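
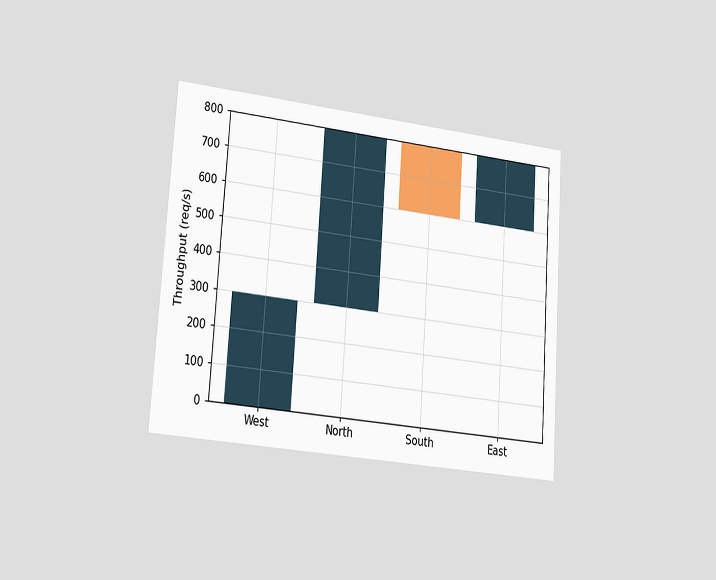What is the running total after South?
The chart is tilted about 4° clockwise and viewed slightly from the left. After South the running total reaches 600req/s.

600req/s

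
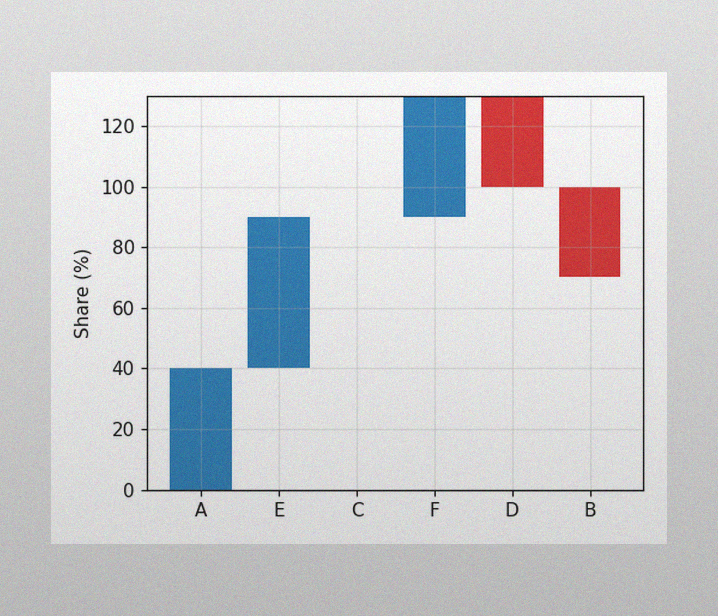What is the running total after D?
The image has some photo noise and uneven lighting. After D the running total reaches 100%.

100%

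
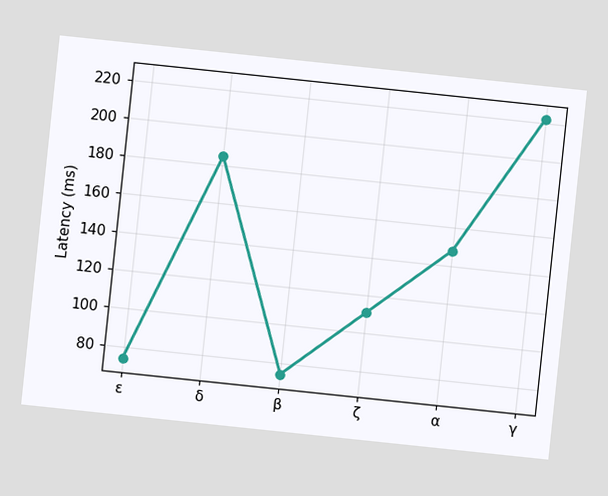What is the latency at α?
148ms

The chart is tilted about 6° clockwise. At α, the line is at 148ms.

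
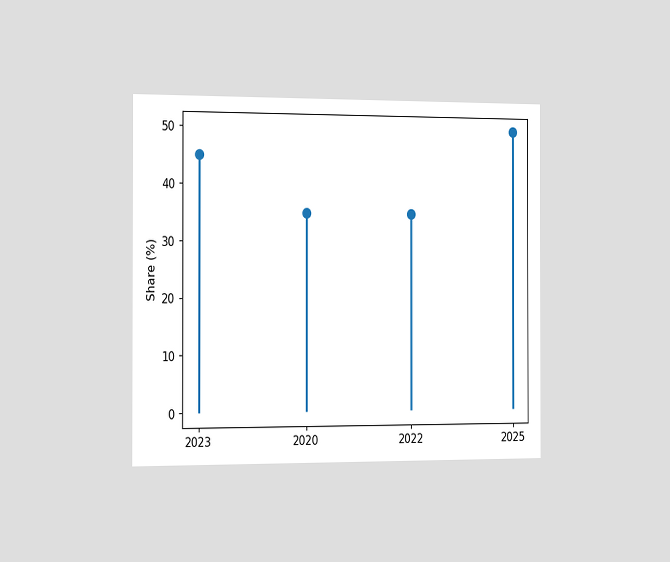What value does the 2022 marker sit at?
35%

The chart is viewed slightly from the left. The 2022 marker sits at 35%.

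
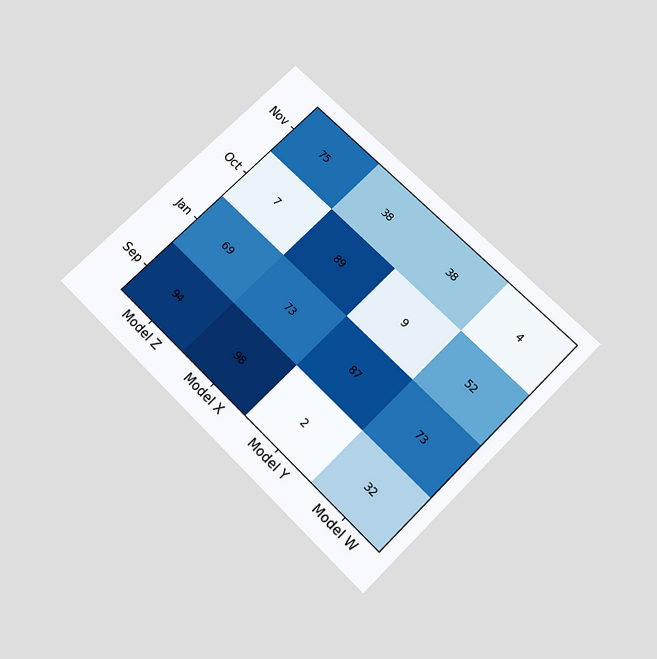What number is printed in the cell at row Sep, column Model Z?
94

The chart is tilted about 45° clockwise and viewed slightly from below. The (Sep, Model Z) cell reads 94.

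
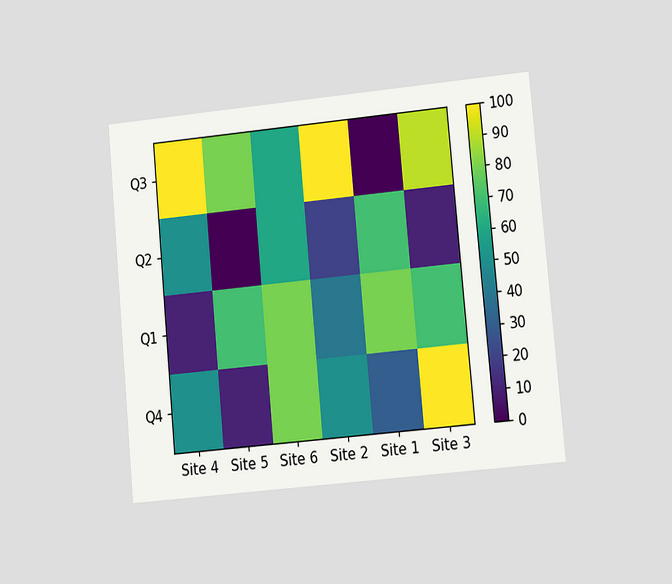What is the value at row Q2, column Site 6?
60

The chart is tilted about 5° counter-clockwise and viewed at a slight angle. Matching cell (Q2, Site 6) against the colorbar gives 60.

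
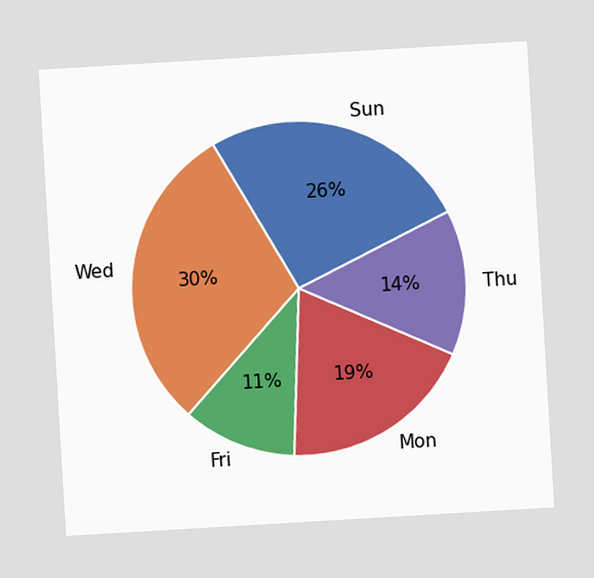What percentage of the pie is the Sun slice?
26%

The chart is tilted about 3° counter-clockwise. The Sun slice takes up 26% of the pie.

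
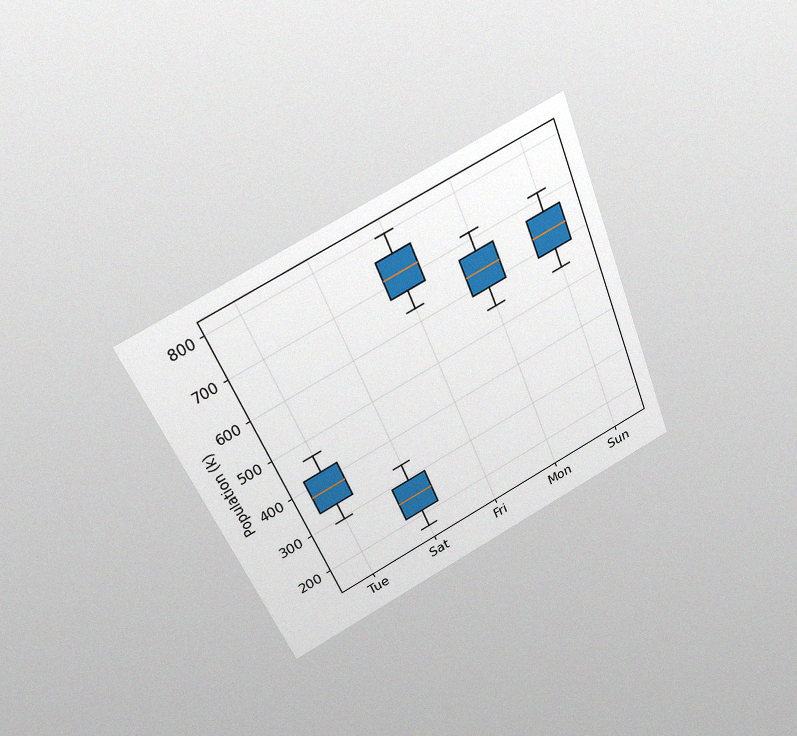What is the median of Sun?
The chart is tilted about 23° counter-clockwise and viewed slightly from above, with some photo noise. The median line in the Sun box sits at 630k.

630k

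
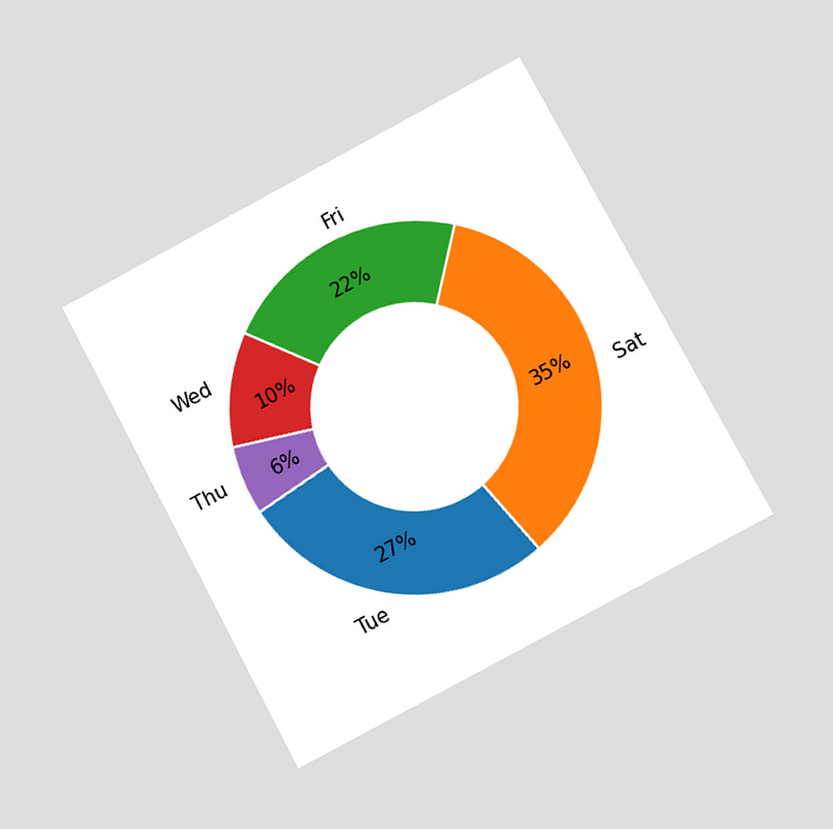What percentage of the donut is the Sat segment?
The chart is tilted about 28° counter-clockwise and viewed at a slight angle. The Sat segment takes up 35% of the ring.

35%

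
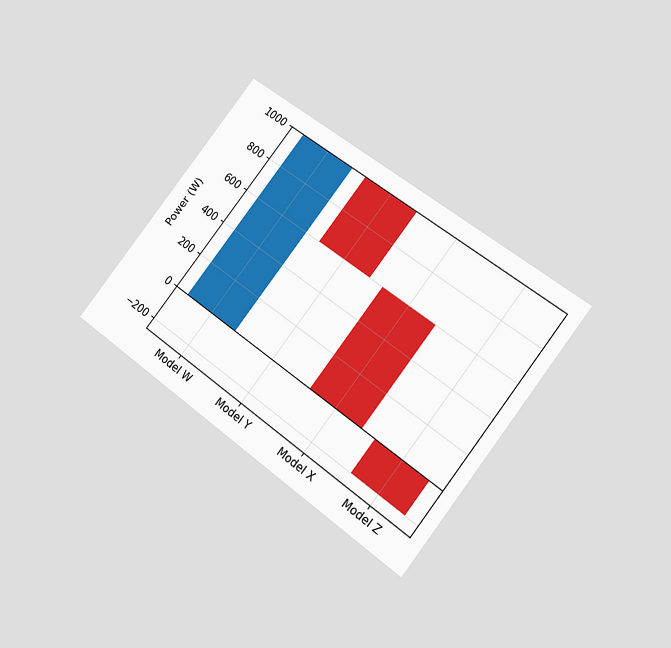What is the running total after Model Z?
-200W

The chart is tilted about 38° clockwise and viewed at a slight angle. After Model Z the running total reaches -200W.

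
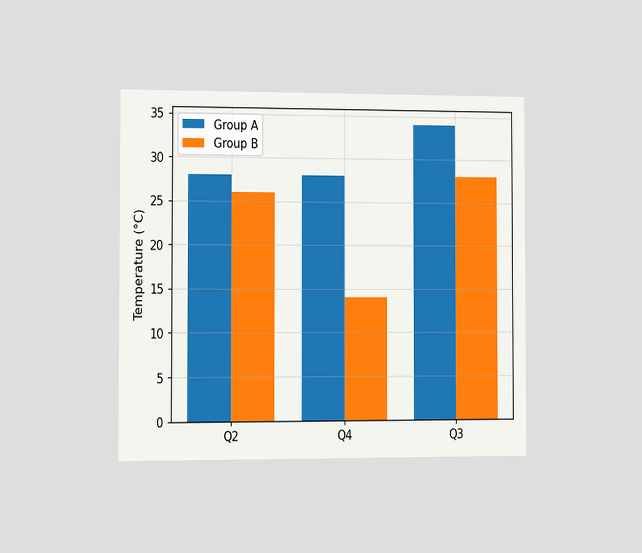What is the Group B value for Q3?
The chart is viewed slightly from the left. The Group B bar at Q3 reaches 28°C on the y-axis.

28°C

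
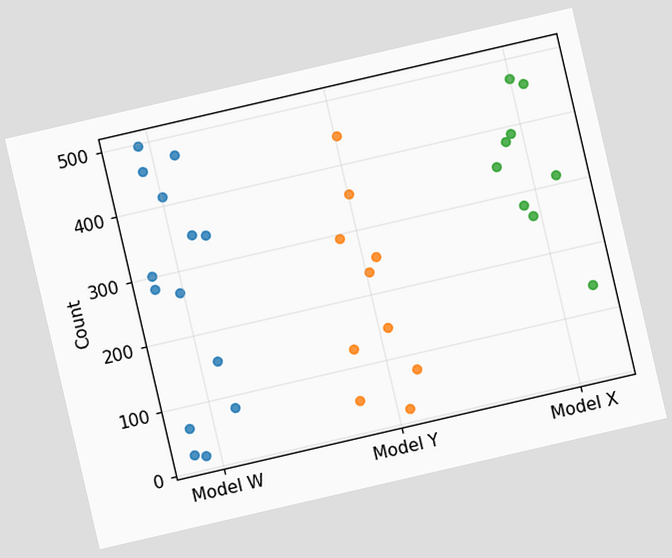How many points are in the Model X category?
9

The chart is tilted about 13° counter-clockwise. Counting the markers in the Model X column gives 9.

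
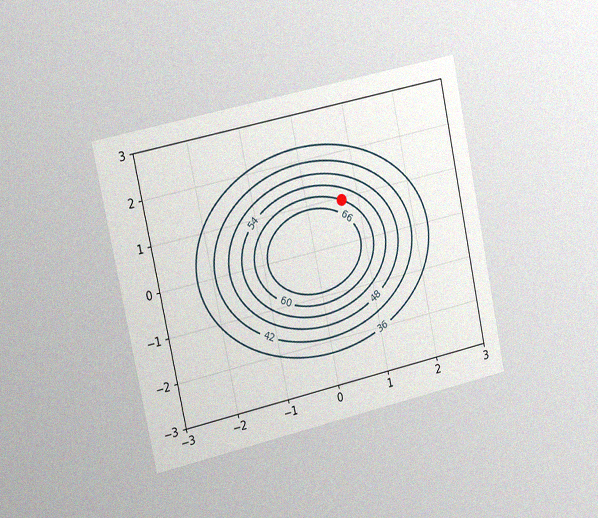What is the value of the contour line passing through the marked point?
60

The chart is tilted about 12° counter-clockwise and viewed slightly from the left, with some photo noise. The marked point sits on the contour labelled 60.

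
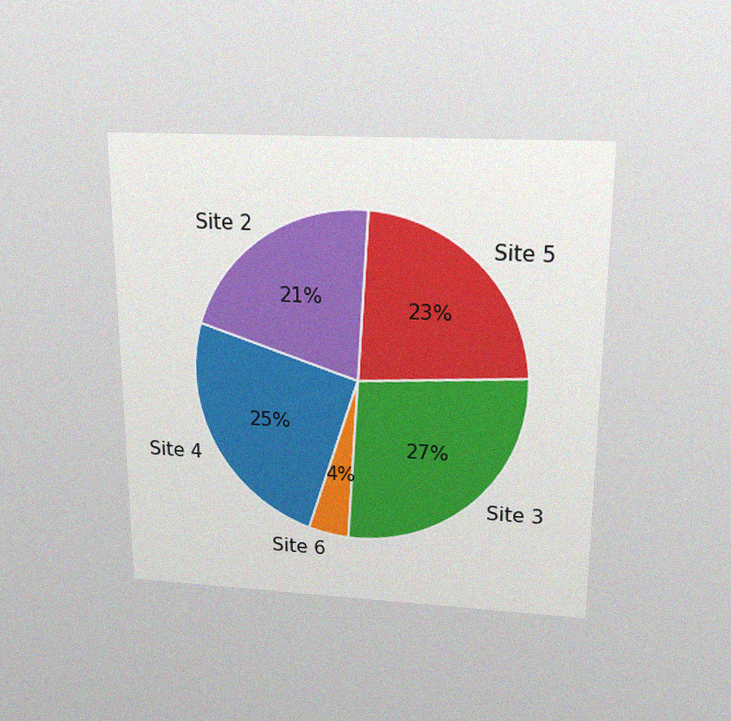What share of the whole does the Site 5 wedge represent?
23%

The chart is viewed slightly from above, with some photo noise. The Site 5 slice takes up 23% of the pie.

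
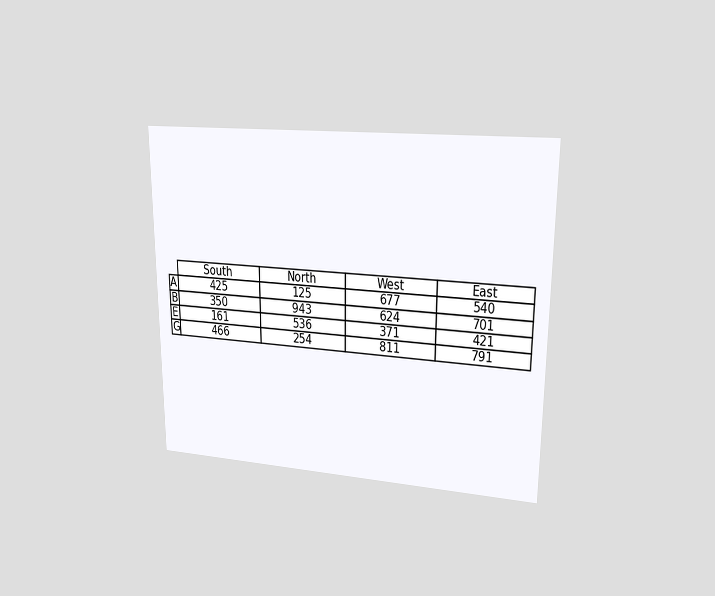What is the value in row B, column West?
624

The chart is viewed at a slight angle. The (B, West) cell reads 624.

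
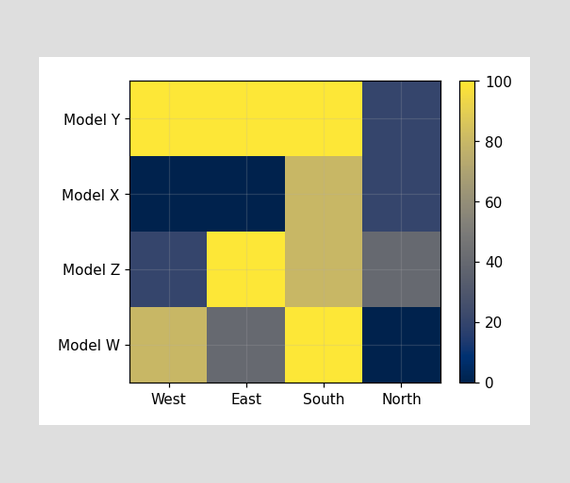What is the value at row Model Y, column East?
100

Matching cell (Model Y, East) against the colorbar gives 100.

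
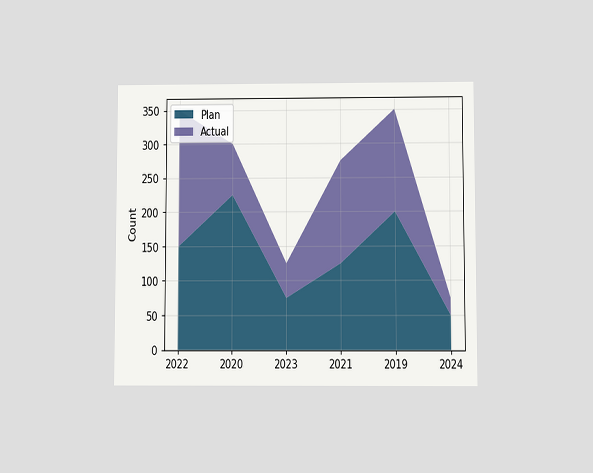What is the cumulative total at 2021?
The chart is viewed slightly from below. The stacked total at 2021 reaches 275.

275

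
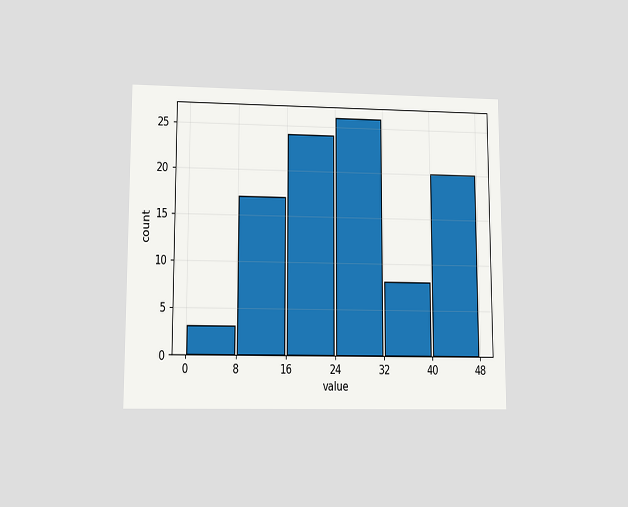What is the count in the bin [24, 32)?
26

The chart is viewed at a slight angle. The [24, 32) bin has height 26.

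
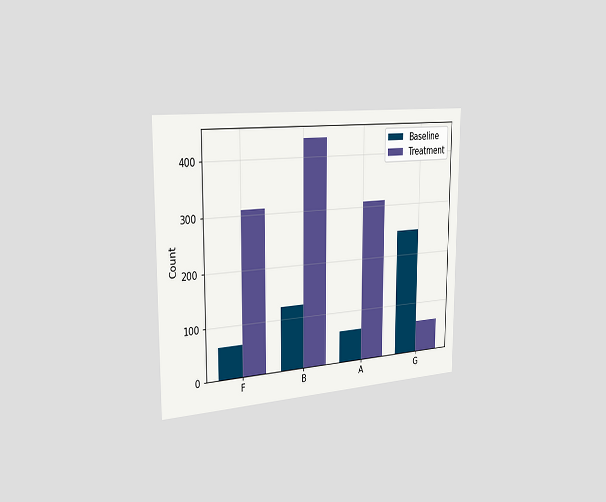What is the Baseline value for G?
The chart is viewed slightly from the left. The Baseline bar at G reaches 248 on the y-axis.

248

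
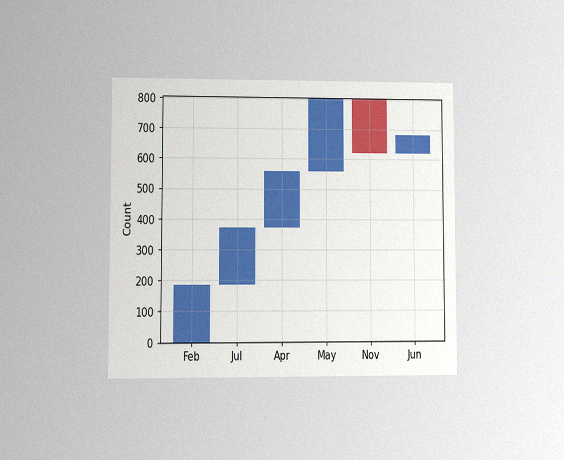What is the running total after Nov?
620

The chart is viewed at a slight angle, with some photo noise. After Nov the running total reaches 620.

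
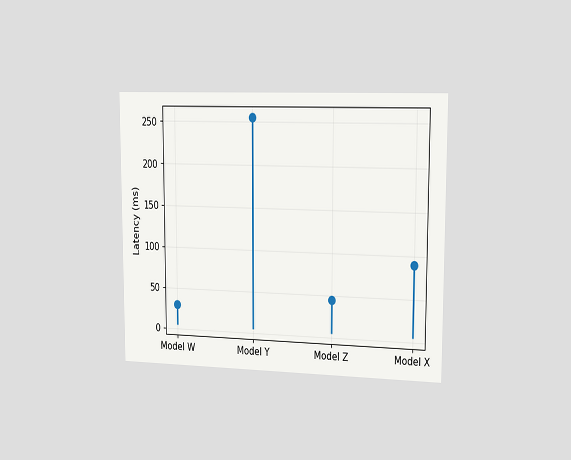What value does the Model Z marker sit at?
45ms

The chart is viewed slightly from the right. The Model Z marker sits at 45ms.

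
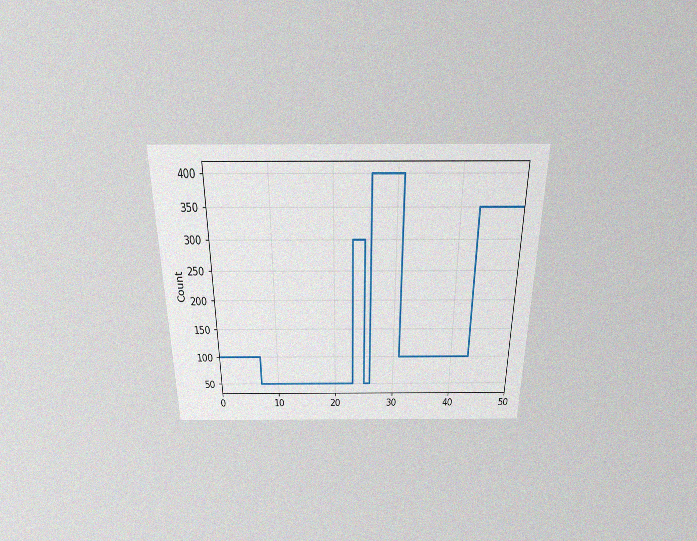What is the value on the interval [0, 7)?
The chart is viewed slightly from above, with some photo noise. On [0, 7) the step sits at 100.

100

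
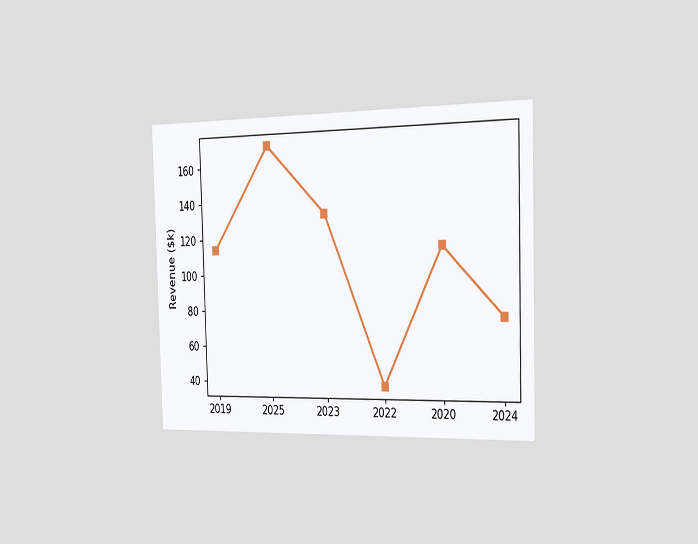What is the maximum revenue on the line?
The chart is viewed slightly from the right. The highest point is at 2025, and reading across to the y-axis gives $171k.

$171k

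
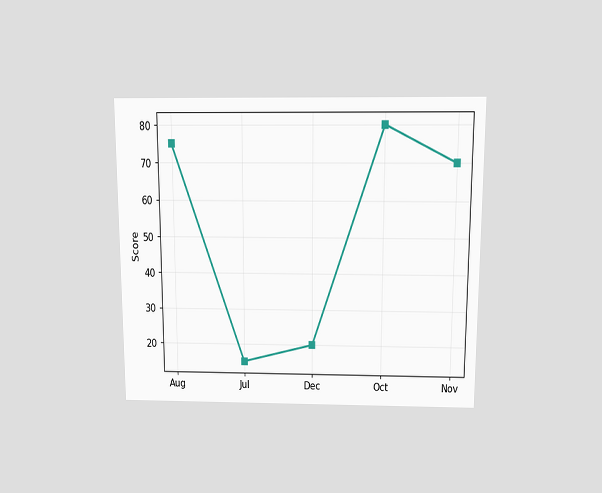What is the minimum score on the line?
The chart is viewed slightly from above. The lowest point is at Jul, and reading across to the y-axis gives 15.

15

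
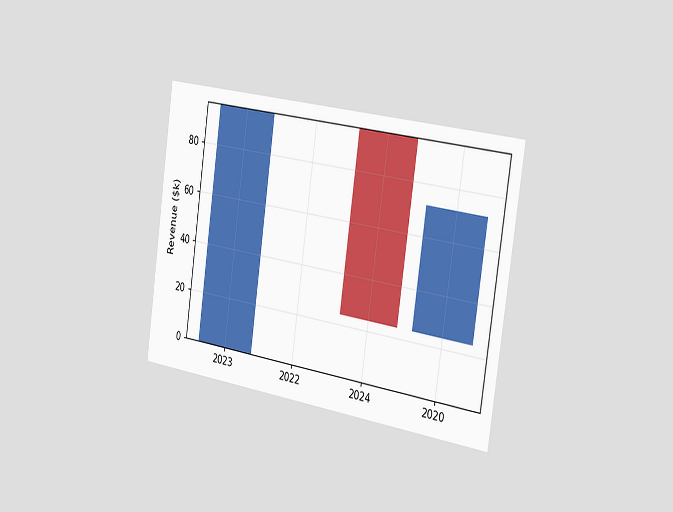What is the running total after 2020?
The chart is tilted about 8° clockwise and viewed slightly from the right. After 2020 the running total reaches $72k.

$72k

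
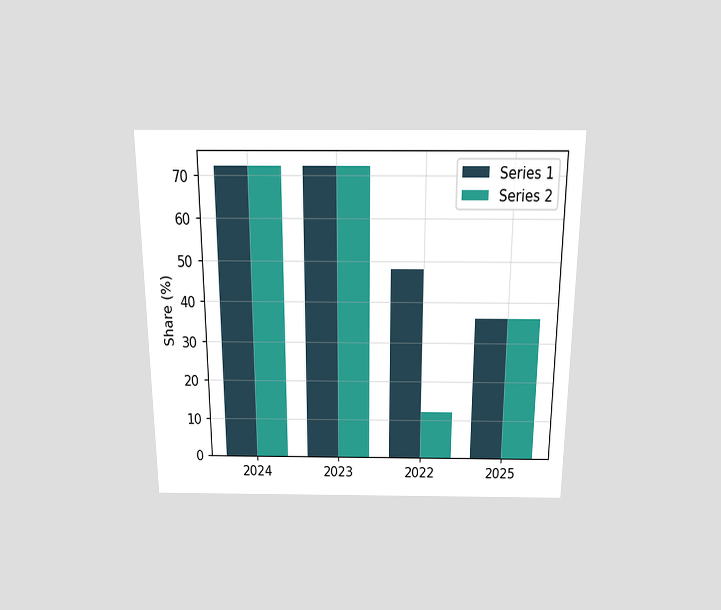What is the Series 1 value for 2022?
48%

The chart is viewed slightly from above. The Series 1 bar at 2022 reaches 48% on the y-axis.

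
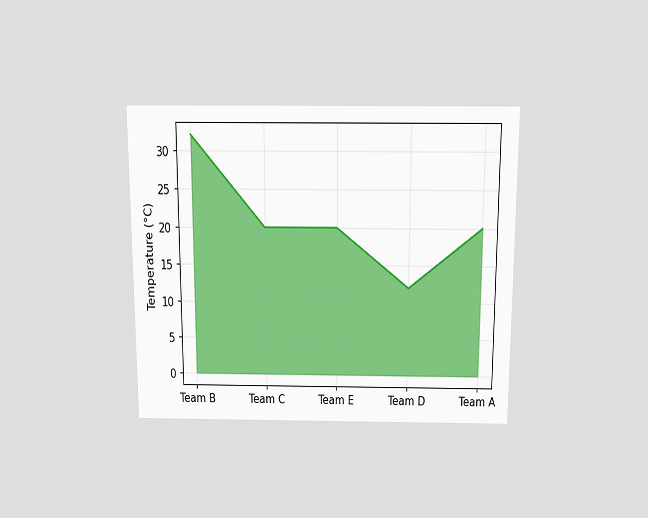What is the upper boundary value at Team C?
The chart is viewed slightly from above. At Team C the upper boundary is at 20°C.

20°C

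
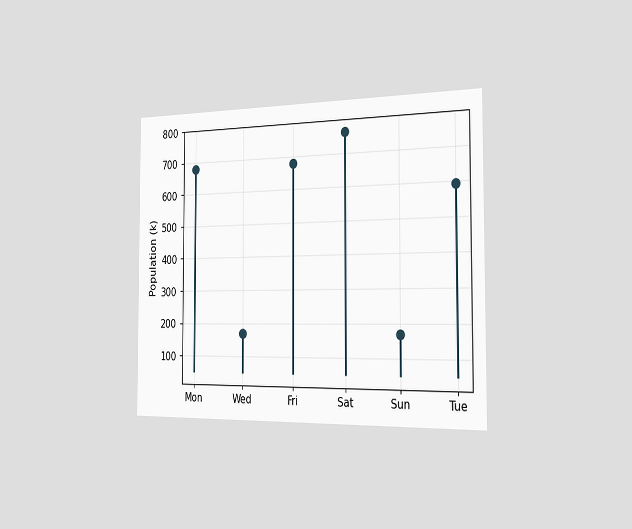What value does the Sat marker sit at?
765k

The chart is viewed slightly from the right. The Sat marker sits at 765k.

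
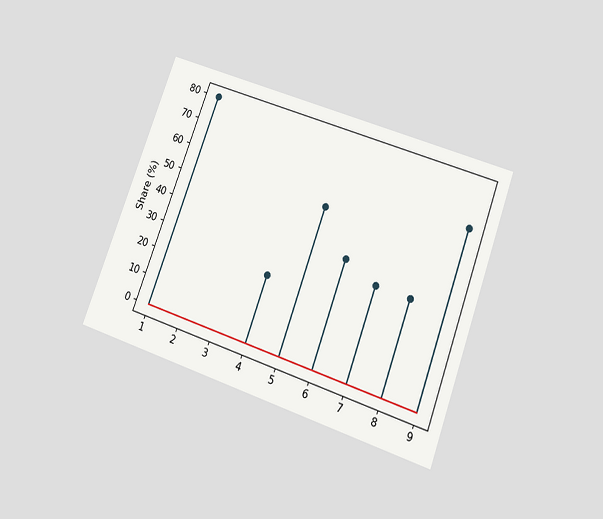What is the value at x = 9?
The chart is tilted about 20° clockwise and viewed slightly from below. The stem at x=9 reaches 65%.

65%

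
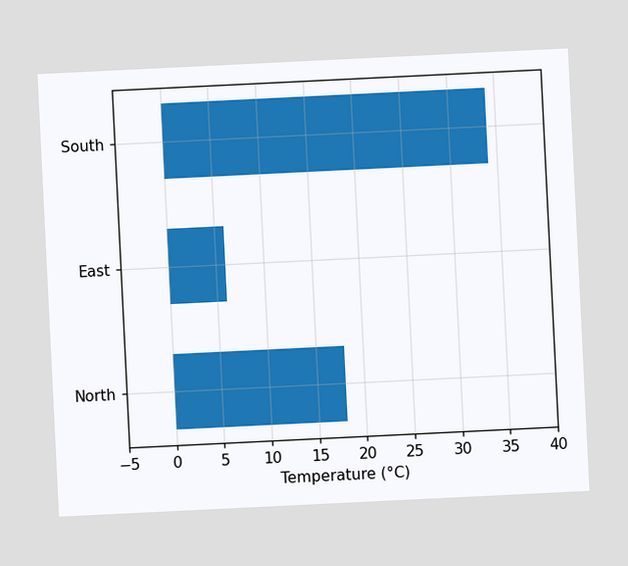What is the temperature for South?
The chart is tilted about 3° counter-clockwise. Reading along the chart's x-axis, the South bar reaches 34°C.

34°C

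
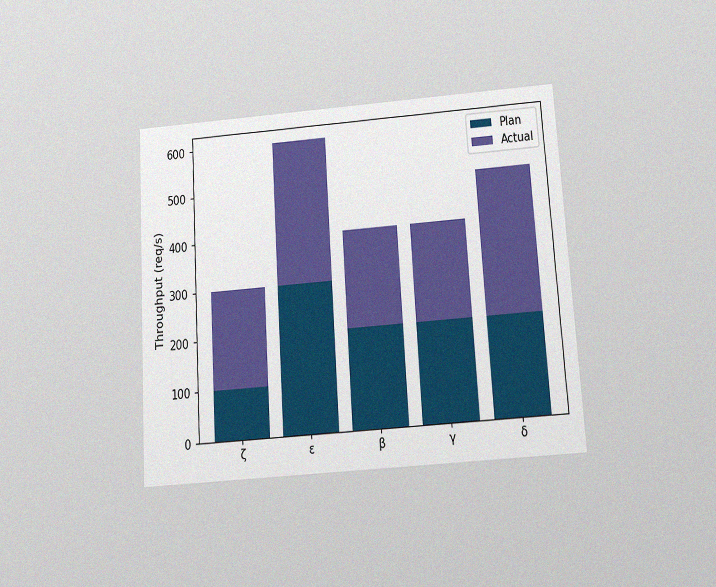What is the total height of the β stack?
400req/s

The chart is tilted about 4° counter-clockwise and viewed slightly from below, with some photo noise. The β stack's top reaches 400req/s on the y-axis.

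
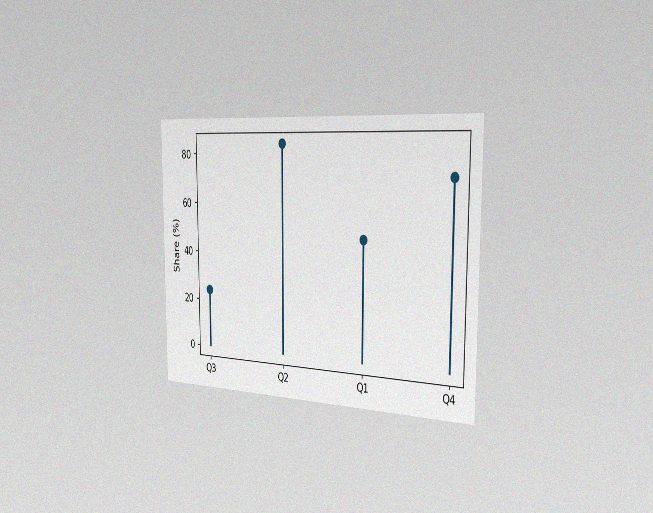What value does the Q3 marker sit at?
24%

The chart is viewed slightly from the right, with some photo noise. The Q3 marker sits at 24%.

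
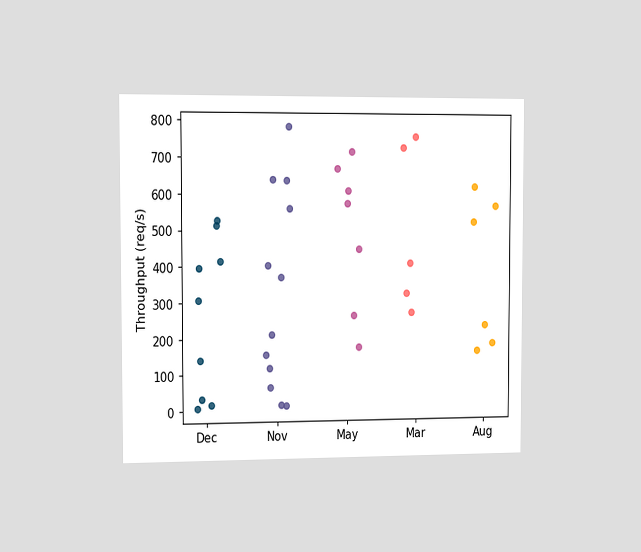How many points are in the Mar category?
5

The chart is viewed slightly from the left. Counting the markers in the Mar column gives 5.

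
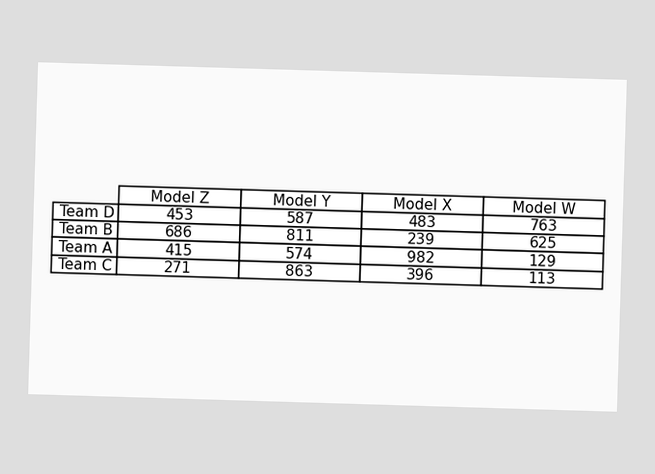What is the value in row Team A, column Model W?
129

The (Team A, Model W) cell reads 129.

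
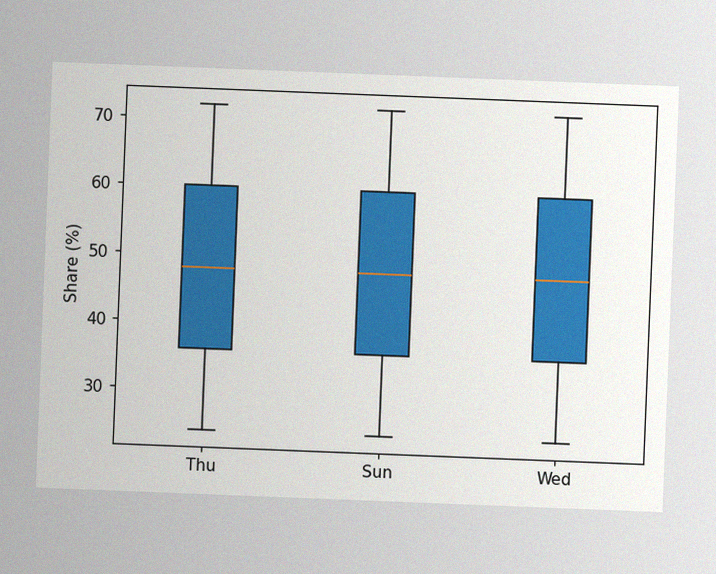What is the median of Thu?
The chart is tilted about 2° clockwise, with some photo noise. The median line in the Thu box sits at 48%.

48%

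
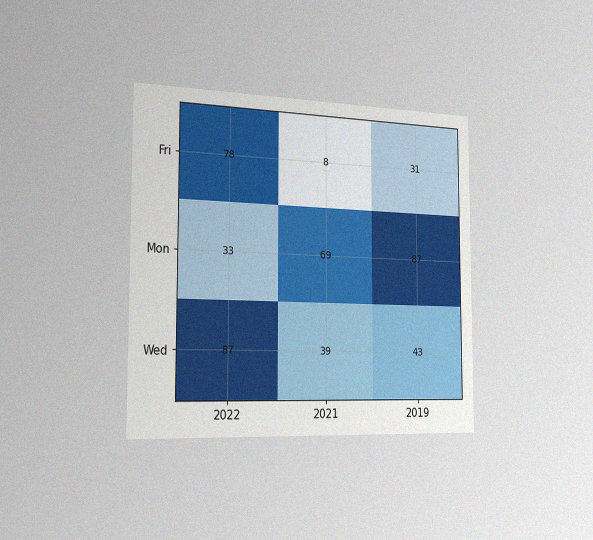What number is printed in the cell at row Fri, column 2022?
The chart is viewed slightly from the left, with some photo noise. The (Fri, 2022) cell reads 78.

78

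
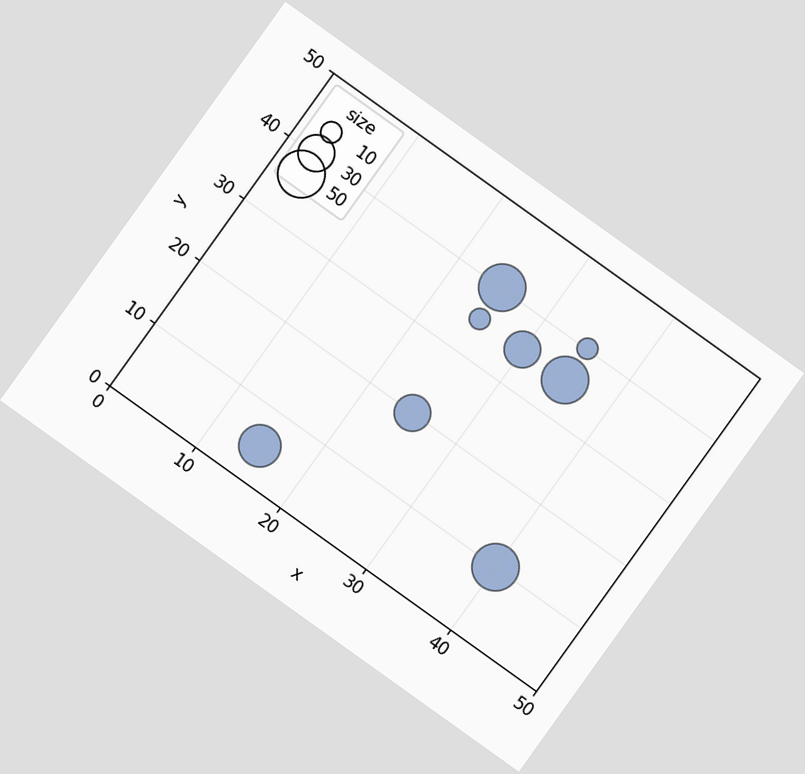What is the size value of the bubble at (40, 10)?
50

The chart is tilted about 36° clockwise. Matching the bubble at (40, 10) against the size legend gives 50.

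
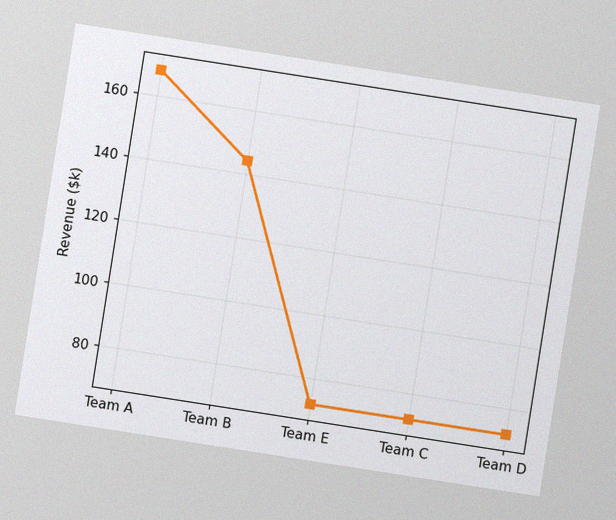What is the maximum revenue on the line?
$168k

The chart is tilted about 9° clockwise, with some photo noise. The highest point is at Team A, and reading across to the y-axis gives $168k.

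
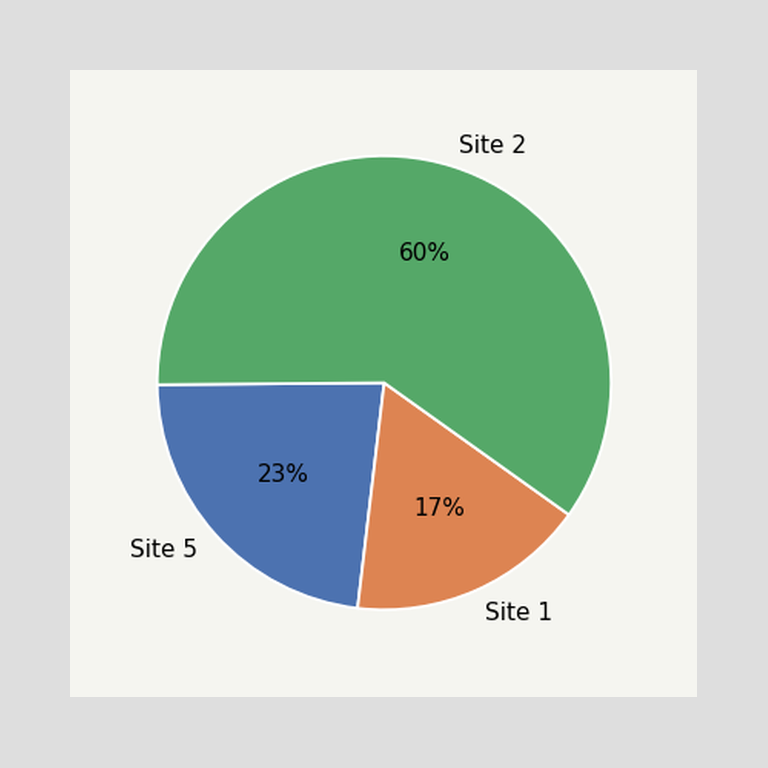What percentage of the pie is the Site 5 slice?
The Site 5 slice takes up 23% of the pie.

23%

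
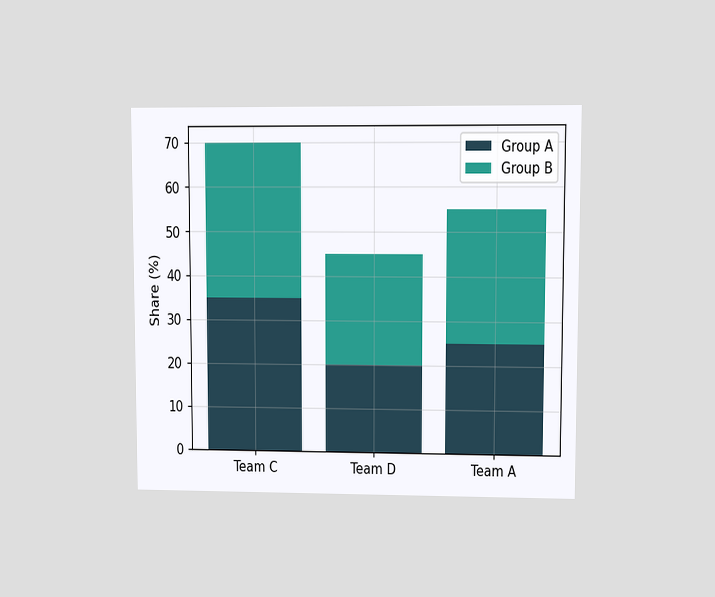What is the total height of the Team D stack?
45%

The chart is viewed at a slight angle. The Team D stack's top reaches 45% on the y-axis.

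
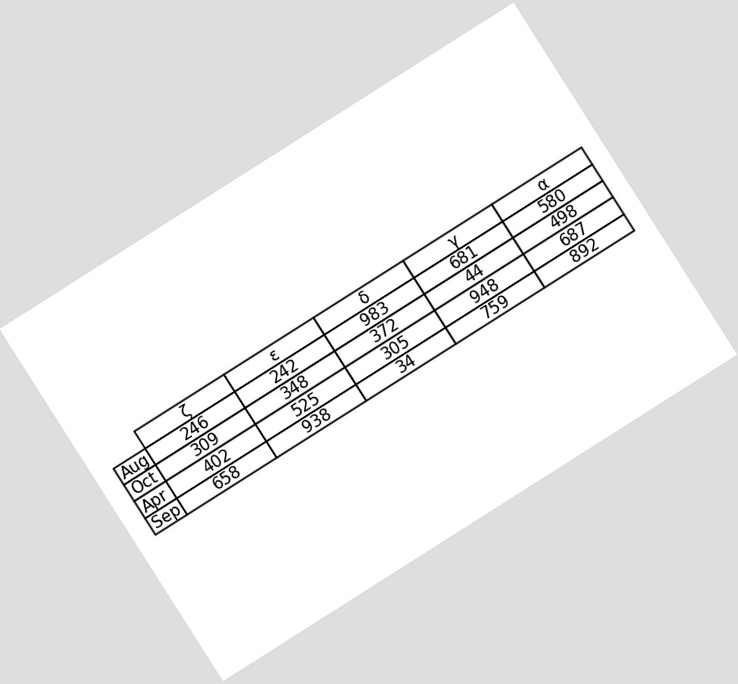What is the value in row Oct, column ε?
The chart is tilted about 32° counter-clockwise. The (Oct, ε) cell reads 348.

348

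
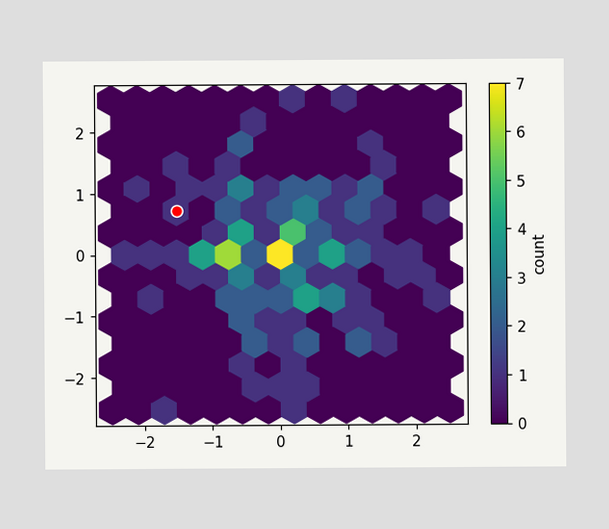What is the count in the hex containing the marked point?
The marked hex reads 1 on the colorbar.

1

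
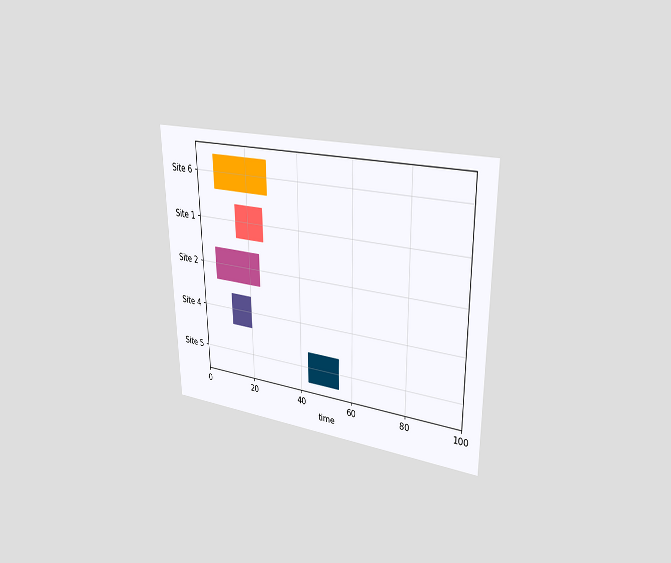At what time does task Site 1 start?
The chart is viewed slightly from the right. The Site 1 bar begins at t=15.

15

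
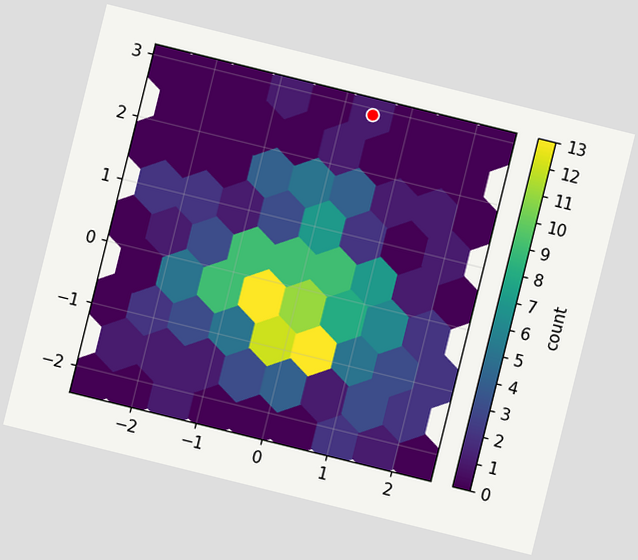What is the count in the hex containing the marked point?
1

The chart is tilted about 14° clockwise. The marked hex reads 1 on the colorbar.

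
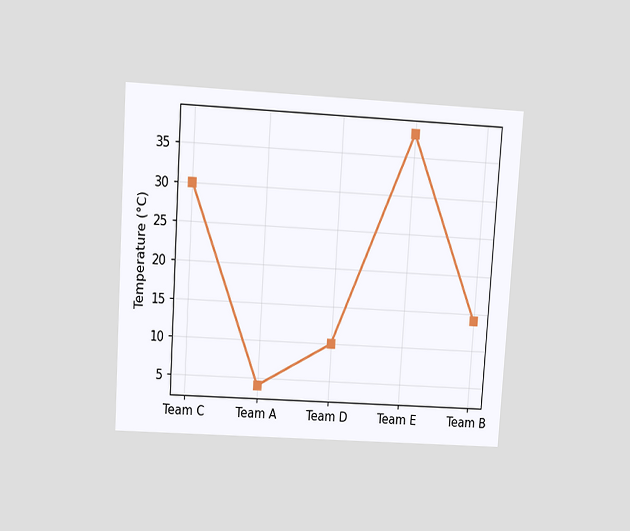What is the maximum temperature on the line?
38°C

The chart is tilted about 4° clockwise and viewed slightly from above. The highest point is at Team E, and reading across to the y-axis gives 38°C.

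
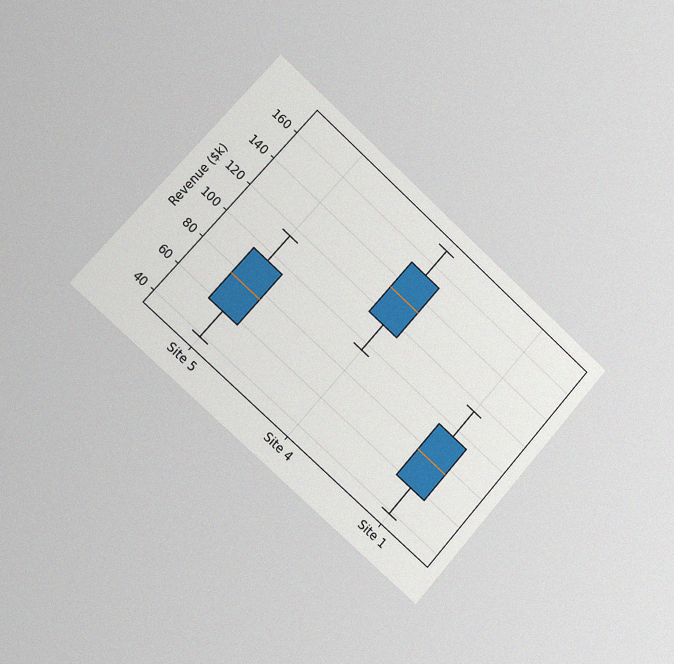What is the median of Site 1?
$76k

The chart is tilted about 42° clockwise and viewed slightly from the left, with some photo noise. The median line in the Site 1 box sits at $76k.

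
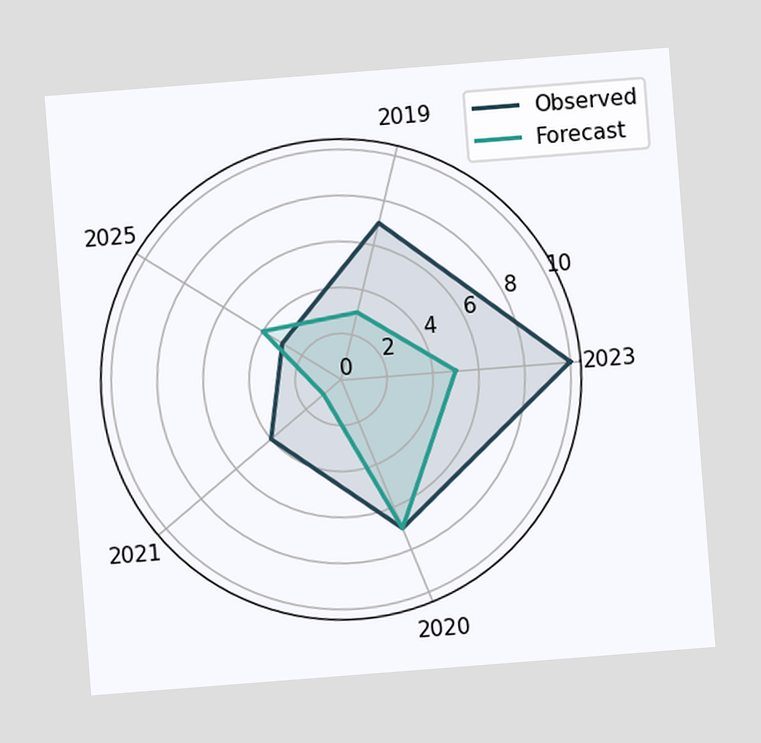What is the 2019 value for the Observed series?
The chart is tilted about 4° counter-clockwise. On the 2019 axis, Observed reaches 7.

7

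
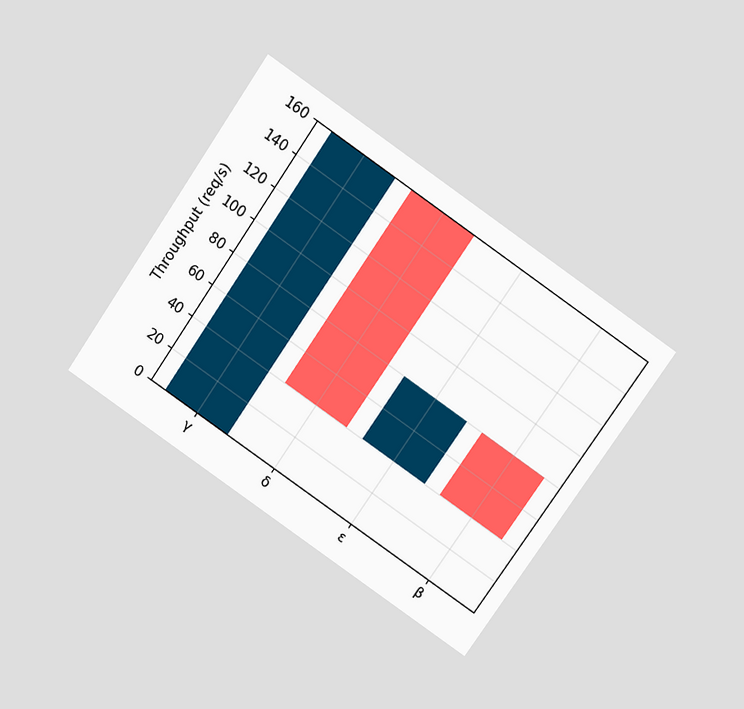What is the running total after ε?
The chart is tilted about 35° clockwise and viewed slightly from above. After ε the running total reaches 80req/s.

80req/s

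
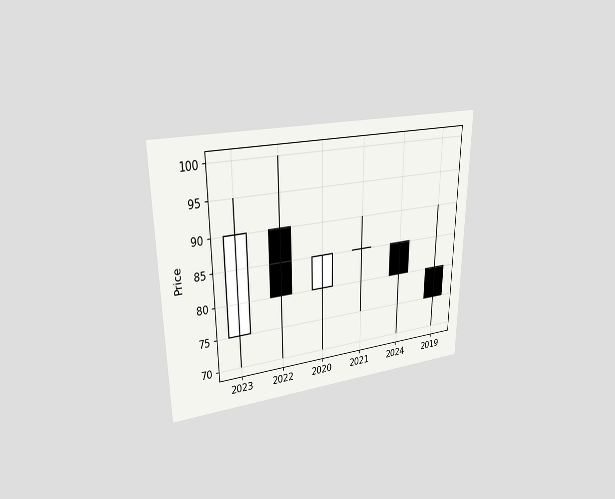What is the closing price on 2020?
85

The chart is viewed at a slight angle. The 2020 candle closes at 85.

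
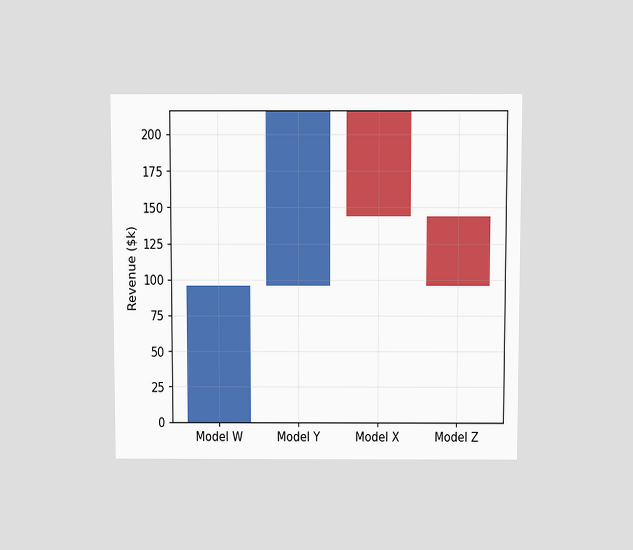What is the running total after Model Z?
The chart is viewed slightly from above. After Model Z the running total reaches $96k.

$96k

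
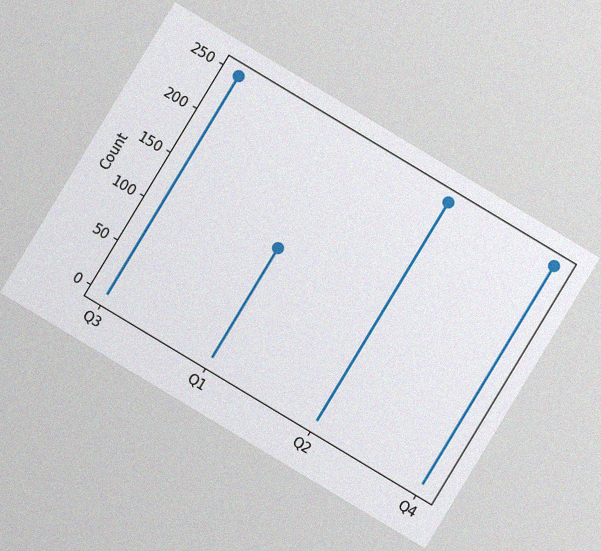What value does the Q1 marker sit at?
The chart is tilted about 31° clockwise, with some photo noise. The Q1 marker sits at 124.

124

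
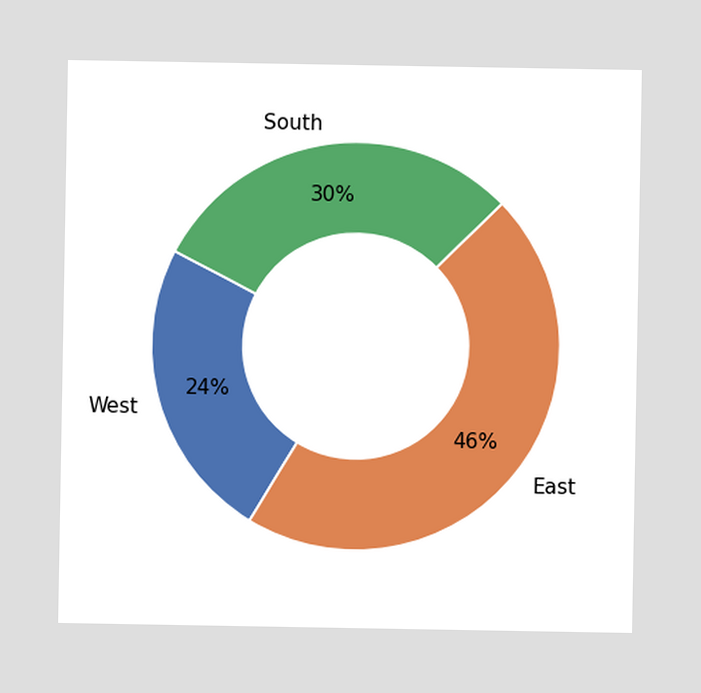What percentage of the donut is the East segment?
46%

The East segment takes up 46% of the ring.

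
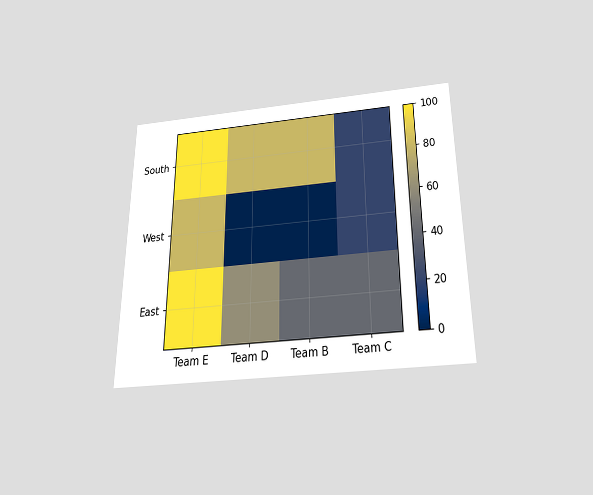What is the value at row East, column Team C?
The chart is viewed slightly from below. Matching cell (East, Team C) against the colorbar gives 40.

40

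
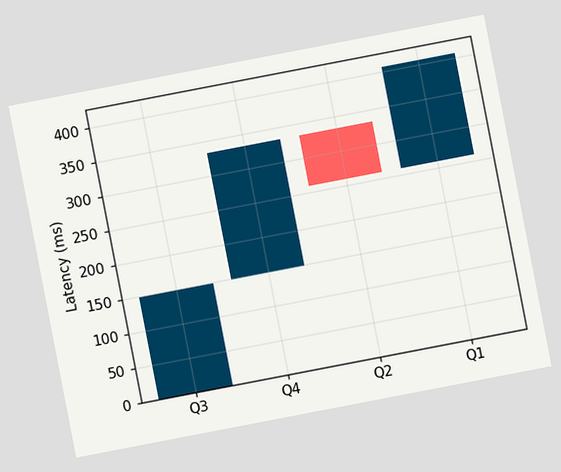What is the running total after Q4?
333ms

The chart is tilted about 11° counter-clockwise. After Q4 the running total reaches 333ms.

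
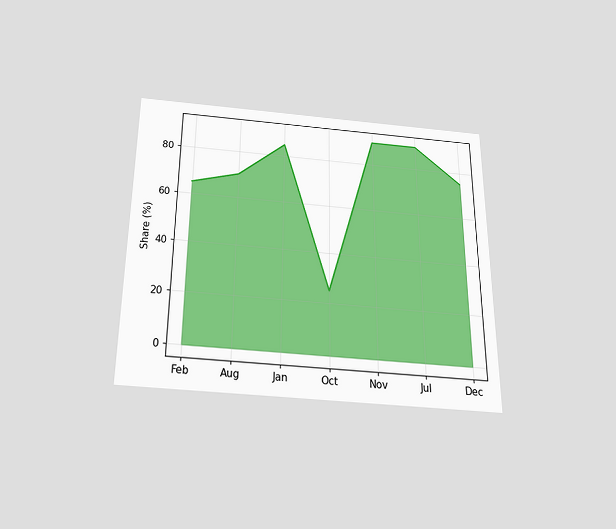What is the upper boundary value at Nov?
90%

The chart is viewed slightly from below. At Nov the upper boundary is at 90%.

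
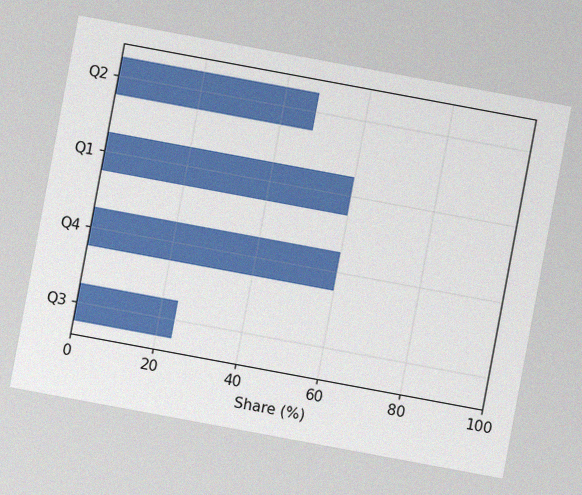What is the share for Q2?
48%

The chart is tilted about 11° clockwise, with some photo noise. Reading along the chart's x-axis, the Q2 bar reaches 48%.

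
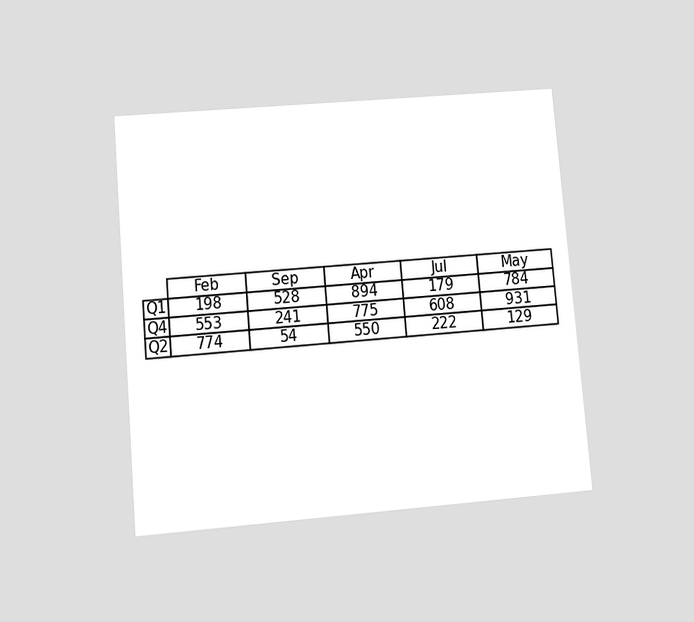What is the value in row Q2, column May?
129

The chart is tilted about 5° counter-clockwise and viewed at a slight angle. The (Q2, May) cell reads 129.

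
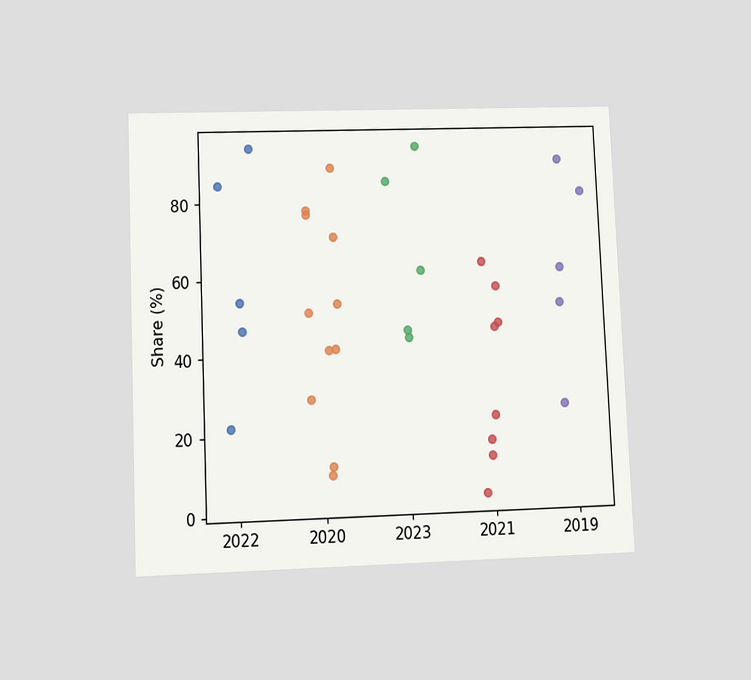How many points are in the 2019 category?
The chart is tilted about 2° counter-clockwise and viewed at a slight angle. Counting the markers in the 2019 column gives 5.

5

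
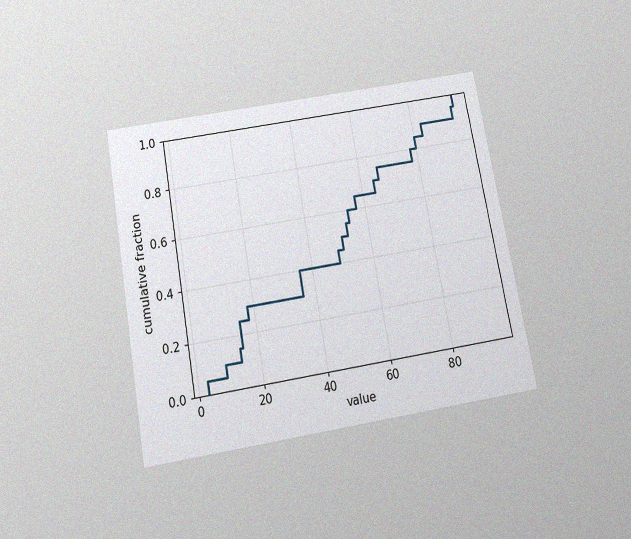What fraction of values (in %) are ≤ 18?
The chart is tilted about 10° counter-clockwise and viewed slightly from below, with some photo noise. At x=18 the ECDF step is at 30%.

30%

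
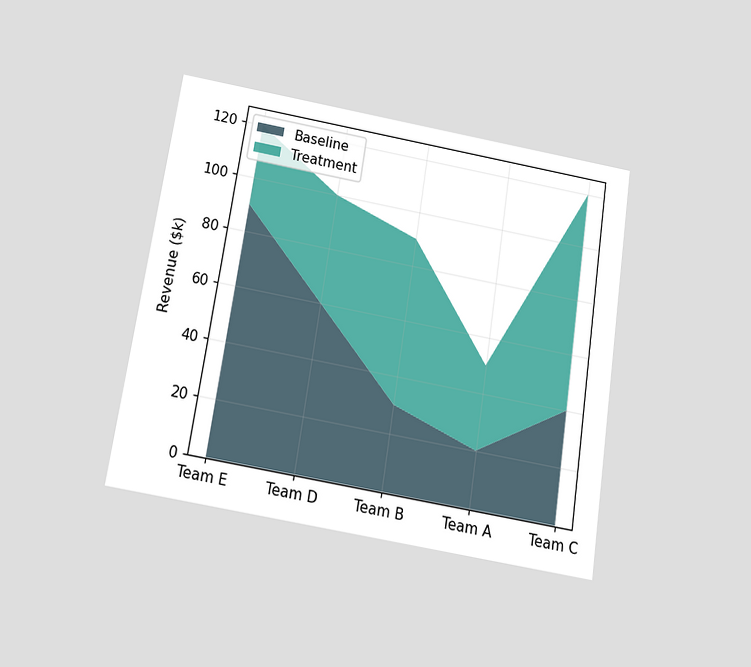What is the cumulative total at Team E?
$120k

The chart is tilted about 9° clockwise and viewed slightly from below. The stacked total at Team E reaches $120k.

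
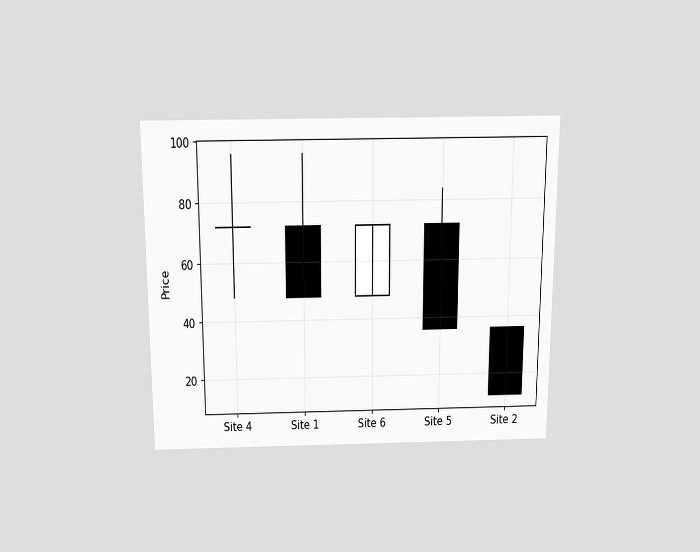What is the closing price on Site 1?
The chart is viewed slightly from above. The Site 1 candle closes at 48.

48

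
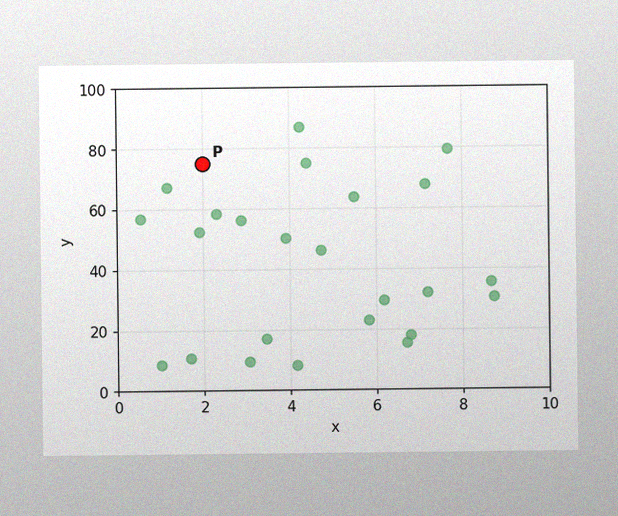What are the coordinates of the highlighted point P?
The image has some photo noise and uneven lighting. Following the gridlines from P to each axis, P sits at (2, 75).

(2, 75)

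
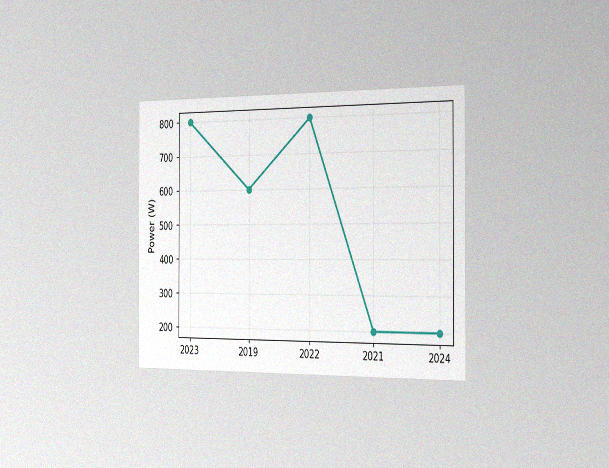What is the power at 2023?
800W

The chart is viewed slightly from the right, with some photo noise. At 2023, the line is at 800W.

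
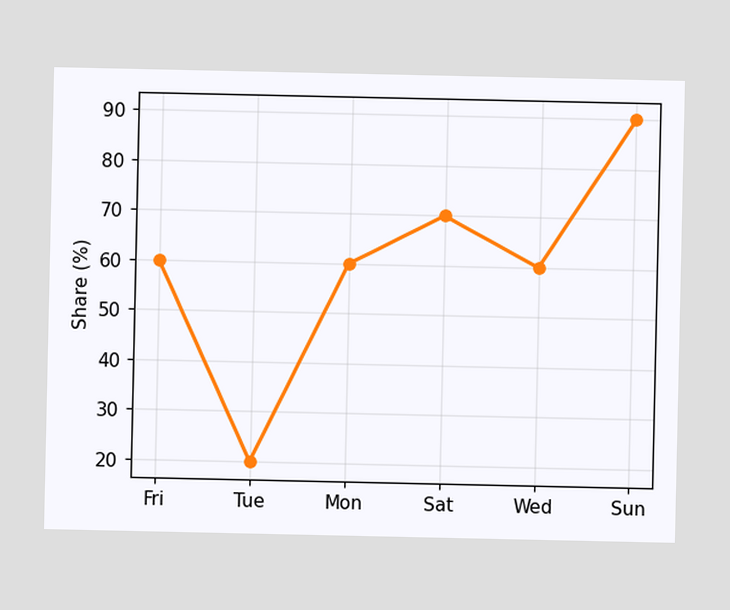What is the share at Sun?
90%

At Sun, the line is at 90%.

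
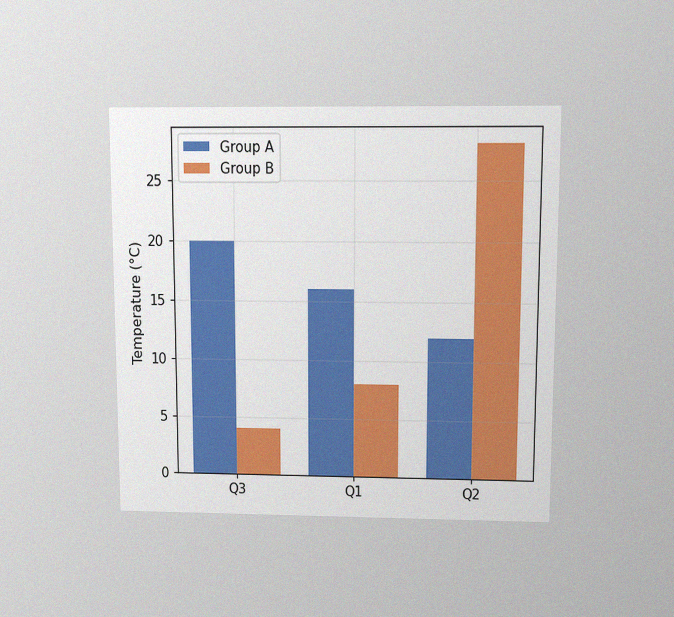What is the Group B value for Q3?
The chart is viewed slightly from above, with some photo noise. The Group B bar at Q3 reaches 4°C on the y-axis.

4°C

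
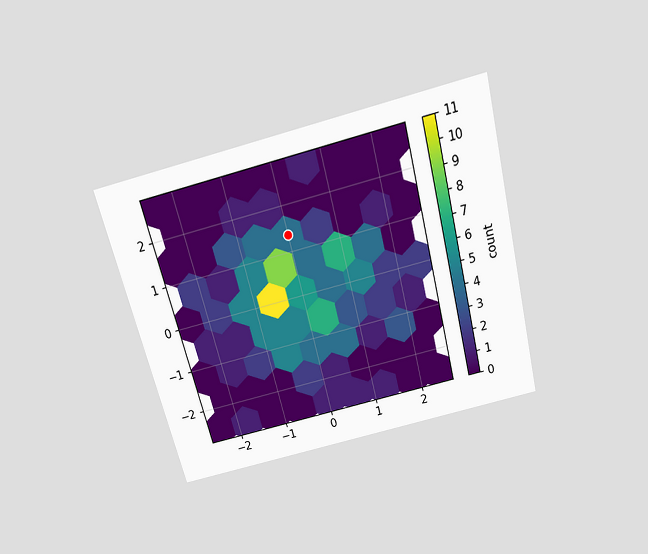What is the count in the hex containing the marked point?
The chart is tilted about 14° counter-clockwise and viewed slightly from above. The marked hex reads 4 on the colorbar.

4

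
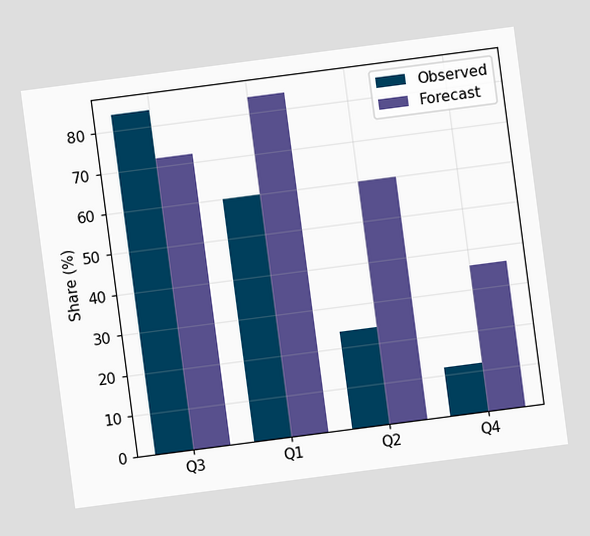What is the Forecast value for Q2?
60%

The chart is tilted about 7° counter-clockwise. The Forecast bar at Q2 reaches 60% on the y-axis.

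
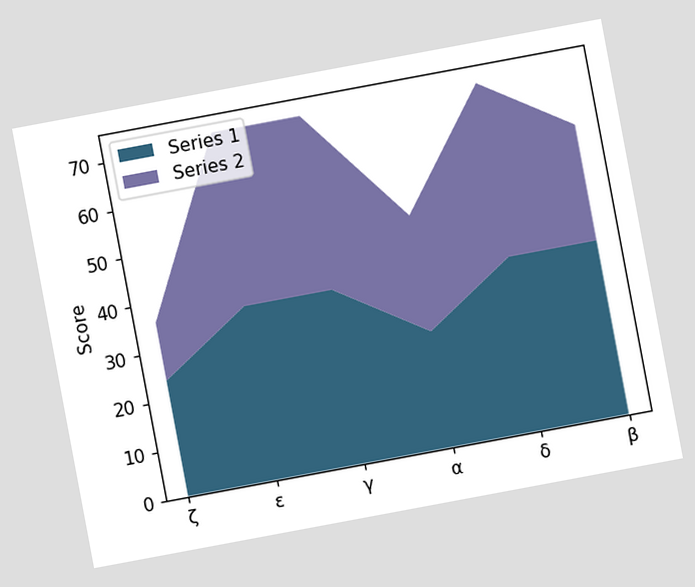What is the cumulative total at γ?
The chart is tilted about 11° counter-clockwise. The stacked total at γ reaches 72.

72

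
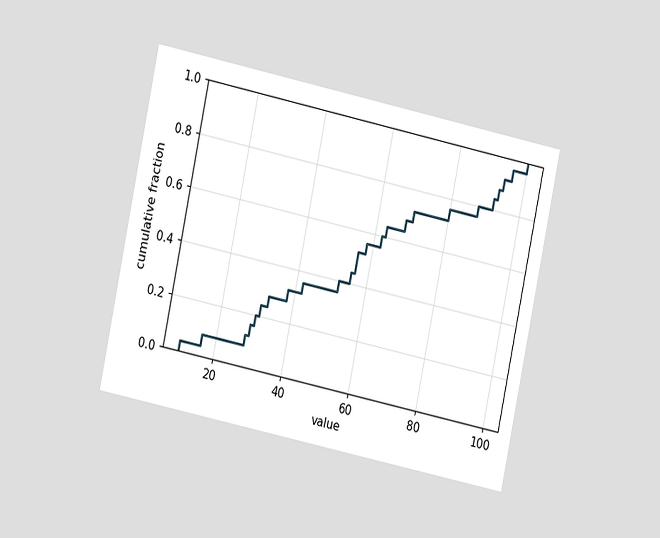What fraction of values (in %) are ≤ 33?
28%

The chart is tilted about 12° clockwise and viewed at a slight angle. At x=33 the ECDF step is at 28%.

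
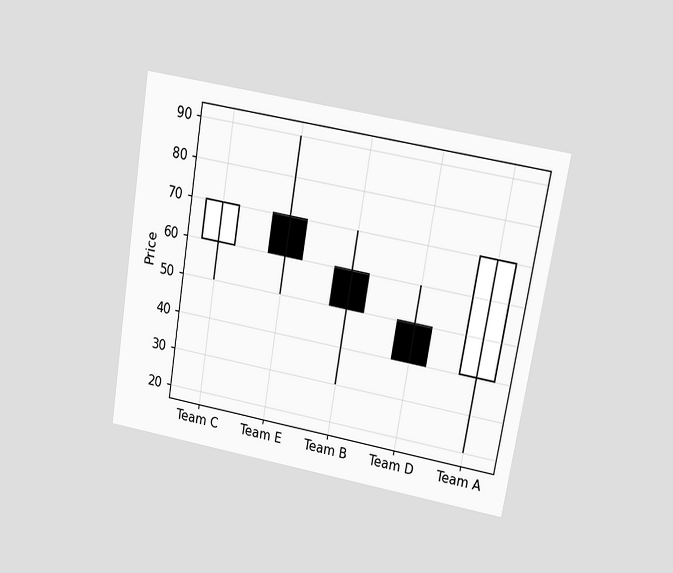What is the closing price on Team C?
The chart is tilted about 10° clockwise and viewed at a slight angle. The Team C candle closes at 70.

70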